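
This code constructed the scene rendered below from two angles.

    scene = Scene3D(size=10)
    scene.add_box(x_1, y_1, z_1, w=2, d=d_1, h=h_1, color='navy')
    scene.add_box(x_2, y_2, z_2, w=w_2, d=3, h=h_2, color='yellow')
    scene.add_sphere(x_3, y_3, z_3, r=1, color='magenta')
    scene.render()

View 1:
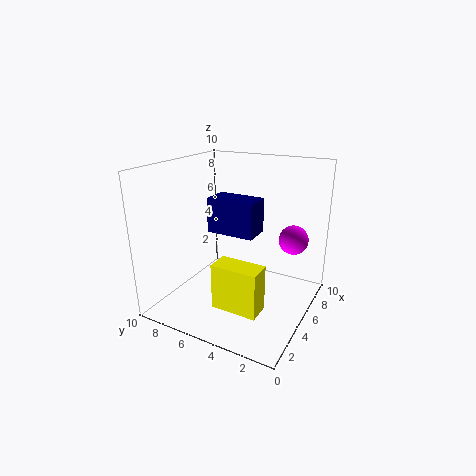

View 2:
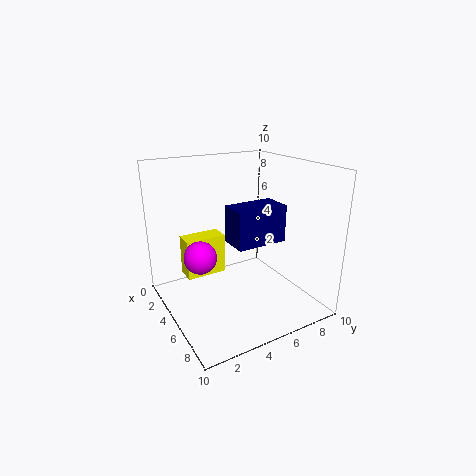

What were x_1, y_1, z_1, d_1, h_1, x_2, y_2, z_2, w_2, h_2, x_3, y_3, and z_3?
x_1 = 5, y_1 = 4, z_1 = 5, d_1 = 3.5, h_1 = 2.5, x_2 = 1.5, y_2 = 2, z_2 = 1.5, w_2 = 1.5, h_2 = 3, x_3 = 6.5, y_3 = 1.5, z_3 = 5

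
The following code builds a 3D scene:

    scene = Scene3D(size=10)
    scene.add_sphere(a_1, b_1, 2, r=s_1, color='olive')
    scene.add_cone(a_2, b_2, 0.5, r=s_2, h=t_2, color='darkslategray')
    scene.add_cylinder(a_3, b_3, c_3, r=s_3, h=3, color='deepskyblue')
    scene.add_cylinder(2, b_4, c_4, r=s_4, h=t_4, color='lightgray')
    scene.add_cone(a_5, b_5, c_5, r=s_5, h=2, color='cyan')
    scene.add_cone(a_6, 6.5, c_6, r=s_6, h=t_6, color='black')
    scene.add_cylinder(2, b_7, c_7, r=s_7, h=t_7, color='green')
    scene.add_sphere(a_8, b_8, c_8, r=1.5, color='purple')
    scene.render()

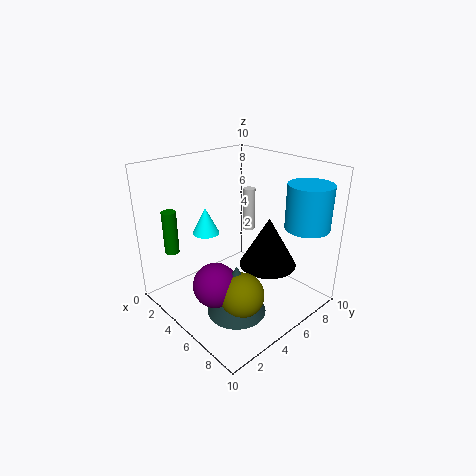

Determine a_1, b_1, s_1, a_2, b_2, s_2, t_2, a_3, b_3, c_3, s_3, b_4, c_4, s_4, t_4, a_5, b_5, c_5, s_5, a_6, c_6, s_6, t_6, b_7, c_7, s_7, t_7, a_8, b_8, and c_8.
a_1 = 7
b_1 = 3.5
s_1 = 1.5
a_2 = 6.5
b_2 = 3.5
s_2 = 2
t_2 = 3.5
a_3 = 8.5
b_3 = 8
c_3 = 6
s_3 = 1.5
b_4 = 9
c_4 = 3.5
s_4 = 0.5
t_4 = 3.5
a_5 = 2
b_5 = 4.5
c_5 = 4.5
s_5 = 1
a_6 = 6.5
c_6 = 3
s_6 = 2
t_6 = 3.5
b_7 = 1.5
c_7 = 4
s_7 = 0.5
t_7 = 3
a_8 = 5.5
b_8 = 2.5
c_8 = 2.5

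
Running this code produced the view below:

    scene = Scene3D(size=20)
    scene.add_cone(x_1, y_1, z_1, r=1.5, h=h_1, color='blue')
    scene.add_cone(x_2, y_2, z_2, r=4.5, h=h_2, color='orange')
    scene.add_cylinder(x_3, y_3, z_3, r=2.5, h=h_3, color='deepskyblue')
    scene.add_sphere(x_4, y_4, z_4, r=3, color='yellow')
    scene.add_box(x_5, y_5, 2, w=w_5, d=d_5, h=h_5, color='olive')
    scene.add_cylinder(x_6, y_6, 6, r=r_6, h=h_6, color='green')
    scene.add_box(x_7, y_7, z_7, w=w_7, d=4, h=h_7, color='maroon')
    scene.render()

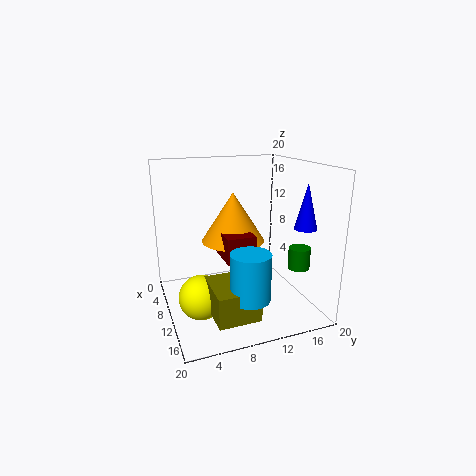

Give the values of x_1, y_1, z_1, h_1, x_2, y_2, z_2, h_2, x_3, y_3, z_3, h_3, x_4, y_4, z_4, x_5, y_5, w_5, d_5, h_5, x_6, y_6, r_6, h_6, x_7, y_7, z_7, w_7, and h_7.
x_1 = 15
y_1 = 17.5
z_1 = 12
h_1 = 6
x_2 = 8
y_2 = 10
z_2 = 9
h_2 = 7
x_3 = 17
y_3 = 9
z_3 = 4.5
h_3 = 6
x_4 = 12
y_4 = 4
z_4 = 3
x_5 = 12
y_5 = 4.5
w_5 = 6.5
d_5 = 5.5
h_5 = 4
x_6 = 14
y_6 = 17.5
r_6 = 1.5
h_6 = 3
x_7 = 6
y_7 = 7.5
z_7 = 7.5
w_7 = 7
h_7 = 3.5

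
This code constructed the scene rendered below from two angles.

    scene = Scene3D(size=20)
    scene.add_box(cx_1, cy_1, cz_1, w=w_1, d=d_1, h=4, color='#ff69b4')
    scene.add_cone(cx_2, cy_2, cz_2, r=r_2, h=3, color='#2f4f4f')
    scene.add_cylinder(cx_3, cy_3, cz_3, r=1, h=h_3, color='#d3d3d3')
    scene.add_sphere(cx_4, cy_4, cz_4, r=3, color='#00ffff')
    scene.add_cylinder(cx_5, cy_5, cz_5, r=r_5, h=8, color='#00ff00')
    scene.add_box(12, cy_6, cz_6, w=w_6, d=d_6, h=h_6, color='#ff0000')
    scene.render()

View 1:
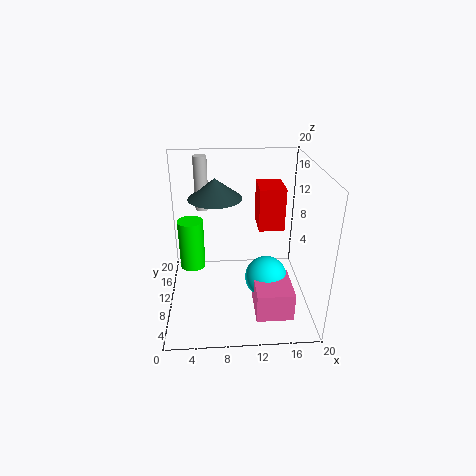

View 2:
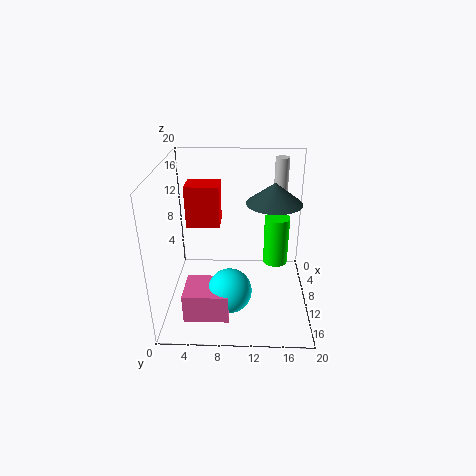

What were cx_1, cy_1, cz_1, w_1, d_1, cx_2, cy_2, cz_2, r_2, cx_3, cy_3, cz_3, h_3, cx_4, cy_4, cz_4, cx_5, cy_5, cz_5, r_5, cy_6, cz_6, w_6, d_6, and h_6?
cx_1 = 12, cy_1 = 3, cz_1 = 1, w_1 = 5, d_1 = 6, cx_2 = 7, cy_2 = 15, cz_2 = 14, r_2 = 4, cx_3 = 5, cy_3 = 16, cz_3 = 12, h_3 = 8, cx_4 = 14, cy_4 = 9, cz_4 = 4, cx_5 = 3, cy_5 = 16, cz_5 = 2, r_5 = 2, cy_6 = 4, cz_6 = 14, w_6 = 3, d_6 = 4, h_6 = 5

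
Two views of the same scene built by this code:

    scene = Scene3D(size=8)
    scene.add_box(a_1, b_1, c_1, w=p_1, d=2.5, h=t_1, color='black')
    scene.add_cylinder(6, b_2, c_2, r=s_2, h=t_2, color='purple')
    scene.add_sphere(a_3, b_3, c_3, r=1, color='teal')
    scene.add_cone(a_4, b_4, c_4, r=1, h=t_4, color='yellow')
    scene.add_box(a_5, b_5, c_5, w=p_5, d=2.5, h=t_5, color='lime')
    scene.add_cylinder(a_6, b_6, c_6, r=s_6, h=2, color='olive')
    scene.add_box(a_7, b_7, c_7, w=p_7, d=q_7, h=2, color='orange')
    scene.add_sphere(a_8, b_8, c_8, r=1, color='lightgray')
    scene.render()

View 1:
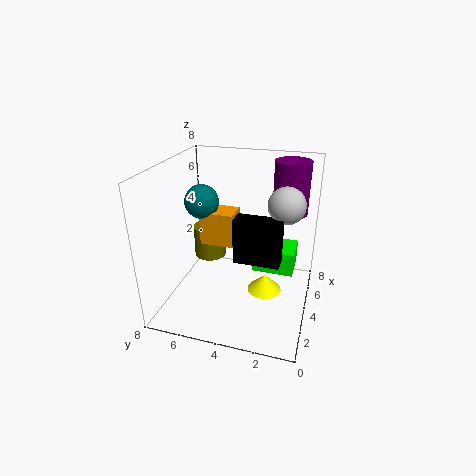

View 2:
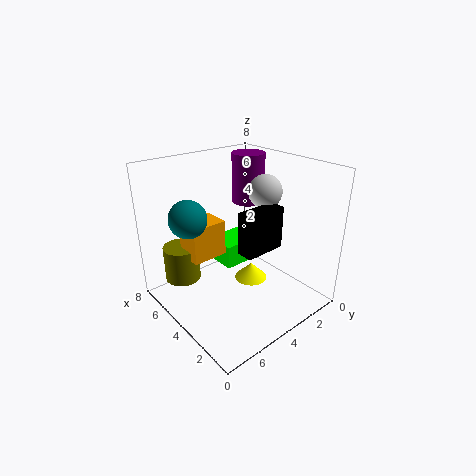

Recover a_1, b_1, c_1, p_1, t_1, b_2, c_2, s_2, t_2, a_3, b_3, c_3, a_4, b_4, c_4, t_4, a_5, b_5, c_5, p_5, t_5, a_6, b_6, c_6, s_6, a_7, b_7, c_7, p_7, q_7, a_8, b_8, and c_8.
a_1 = 3, b_1 = 1.5, c_1 = 3, p_1 = 1, t_1 = 2.5, b_2 = 1.5, c_2 = 5, s_2 = 1, t_2 = 3, a_3 = 5, b_3 = 6.5, c_3 = 5.5, a_4 = 4.5, b_4 = 2.5, c_4 = 0.5, t_4 = 1, a_5 = 5.5, b_5 = 1, c_5 = 1, p_5 = 2, t_5 = 1.5, a_6 = 6, b_6 = 6.5, c_6 = 1.5, s_6 = 1, a_7 = 4.5, b_7 = 4.5, c_7 = 3, p_7 = 1.5, q_7 = 2, a_8 = 4.5, b_8 = 1.5, c_8 = 6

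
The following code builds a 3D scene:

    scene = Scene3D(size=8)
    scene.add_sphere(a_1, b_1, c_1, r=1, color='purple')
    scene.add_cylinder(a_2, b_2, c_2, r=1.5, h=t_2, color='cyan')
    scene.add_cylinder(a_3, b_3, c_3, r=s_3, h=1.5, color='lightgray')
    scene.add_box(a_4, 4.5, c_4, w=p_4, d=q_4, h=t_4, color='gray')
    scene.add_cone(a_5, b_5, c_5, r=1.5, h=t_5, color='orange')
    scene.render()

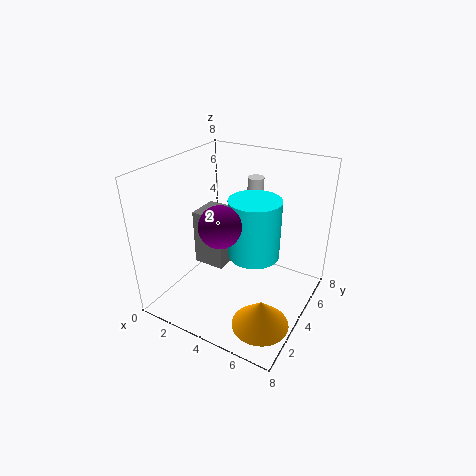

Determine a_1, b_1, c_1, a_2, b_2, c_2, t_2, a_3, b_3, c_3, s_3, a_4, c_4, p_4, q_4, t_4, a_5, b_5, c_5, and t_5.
a_1 = 4.5, b_1 = 1.5, c_1 = 6, a_2 = 4.5, b_2 = 5, c_2 = 2.5, t_2 = 3.5, a_3 = 3.5, b_3 = 7, c_3 = 5, s_3 = 0.5, a_4 = 0.5, c_4 = 1, p_4 = 2, q_4 = 2, t_4 = 3.5, a_5 = 6.5, b_5 = 2, c_5 = 0.5, t_5 = 1.5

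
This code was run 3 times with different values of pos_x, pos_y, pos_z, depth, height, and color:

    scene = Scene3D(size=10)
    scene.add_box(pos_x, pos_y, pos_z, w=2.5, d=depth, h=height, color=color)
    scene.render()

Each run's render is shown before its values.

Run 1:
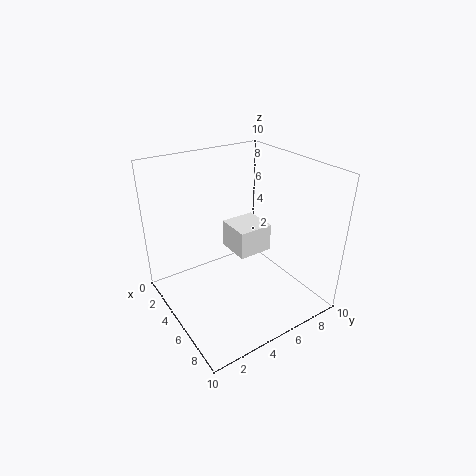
pos_x = 3, pos_y = 5, pos_z = 3.5, depth = 2.5, height = 2, color = 'white'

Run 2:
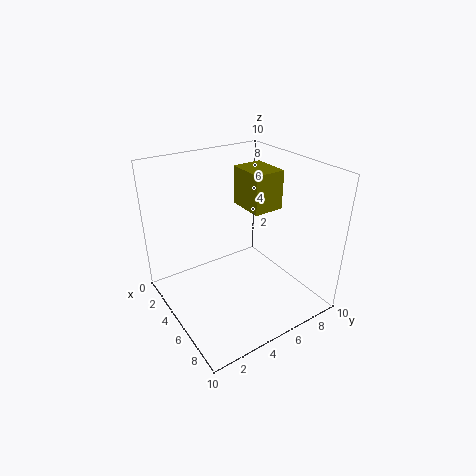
pos_x = 4.5, pos_y = 5, pos_z = 7.5, depth = 2, height = 2.5, color = 'olive'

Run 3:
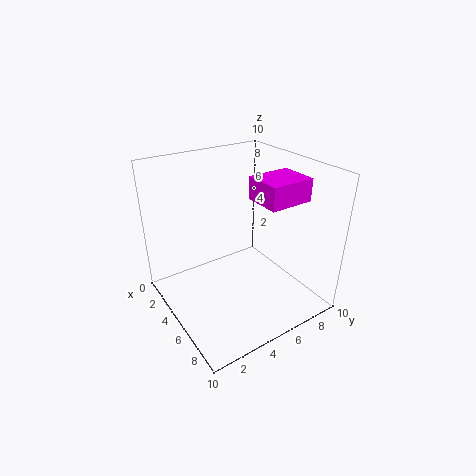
pos_x = 5.5, pos_y = 5.5, pos_z = 8, depth = 3, height = 1.5, color = 'magenta'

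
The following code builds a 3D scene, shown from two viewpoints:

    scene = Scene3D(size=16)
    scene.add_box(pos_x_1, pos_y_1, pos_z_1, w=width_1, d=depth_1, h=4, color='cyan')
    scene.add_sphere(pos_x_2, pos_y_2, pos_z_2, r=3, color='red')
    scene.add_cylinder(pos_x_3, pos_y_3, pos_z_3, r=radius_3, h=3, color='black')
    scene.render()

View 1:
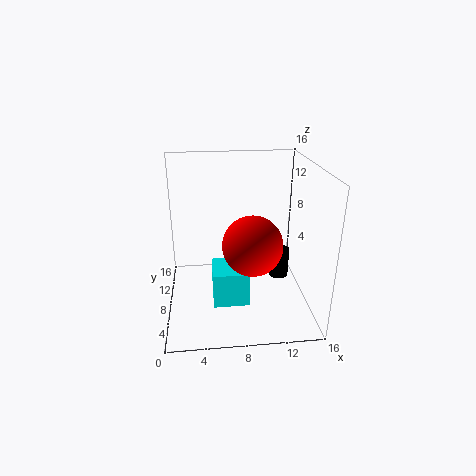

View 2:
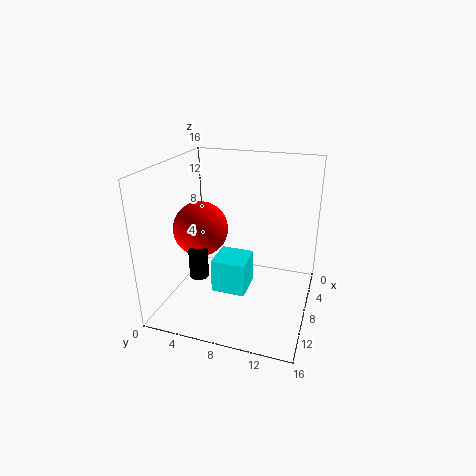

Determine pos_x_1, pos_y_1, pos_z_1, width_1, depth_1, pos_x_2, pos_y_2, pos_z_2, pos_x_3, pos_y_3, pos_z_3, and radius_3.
pos_x_1 = 5, pos_y_1 = 5, pos_z_1 = 1, width_1 = 4, depth_1 = 4, pos_x_2 = 9, pos_y_2 = 4, pos_z_2 = 9, pos_x_3 = 12, pos_y_3 = 5, pos_z_3 = 5, radius_3 = 1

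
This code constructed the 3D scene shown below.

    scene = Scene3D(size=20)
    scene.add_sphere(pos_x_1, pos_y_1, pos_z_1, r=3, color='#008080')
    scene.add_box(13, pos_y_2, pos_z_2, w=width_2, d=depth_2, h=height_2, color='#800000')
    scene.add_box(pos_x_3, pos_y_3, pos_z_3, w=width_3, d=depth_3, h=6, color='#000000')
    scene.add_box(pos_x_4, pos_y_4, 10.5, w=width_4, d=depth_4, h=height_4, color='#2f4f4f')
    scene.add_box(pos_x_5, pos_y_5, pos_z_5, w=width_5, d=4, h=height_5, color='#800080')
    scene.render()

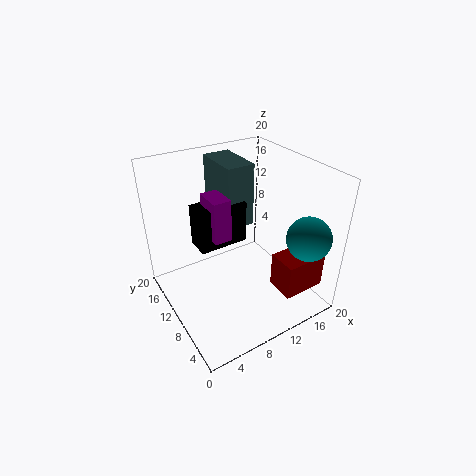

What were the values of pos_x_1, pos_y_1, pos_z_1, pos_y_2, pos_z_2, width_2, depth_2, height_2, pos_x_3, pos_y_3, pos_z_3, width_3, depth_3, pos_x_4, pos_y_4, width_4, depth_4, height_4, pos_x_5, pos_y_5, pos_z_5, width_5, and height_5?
pos_x_1 = 17, pos_y_1 = 3.5, pos_z_1 = 11, pos_y_2 = 2, pos_z_2 = 3.5, width_2 = 6, depth_2 = 4, height_2 = 5, pos_x_3 = 5, pos_y_3 = 11, pos_z_3 = 8.5, width_3 = 7, depth_3 = 3.5, pos_x_4 = 9.5, pos_y_4 = 11.5, width_4 = 4, depth_4 = 7, height_4 = 9, pos_x_5 = 6.5, pos_y_5 = 10, pos_z_5 = 10, width_5 = 2.5, height_5 = 6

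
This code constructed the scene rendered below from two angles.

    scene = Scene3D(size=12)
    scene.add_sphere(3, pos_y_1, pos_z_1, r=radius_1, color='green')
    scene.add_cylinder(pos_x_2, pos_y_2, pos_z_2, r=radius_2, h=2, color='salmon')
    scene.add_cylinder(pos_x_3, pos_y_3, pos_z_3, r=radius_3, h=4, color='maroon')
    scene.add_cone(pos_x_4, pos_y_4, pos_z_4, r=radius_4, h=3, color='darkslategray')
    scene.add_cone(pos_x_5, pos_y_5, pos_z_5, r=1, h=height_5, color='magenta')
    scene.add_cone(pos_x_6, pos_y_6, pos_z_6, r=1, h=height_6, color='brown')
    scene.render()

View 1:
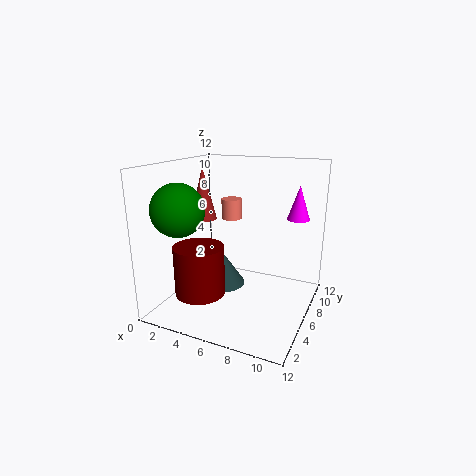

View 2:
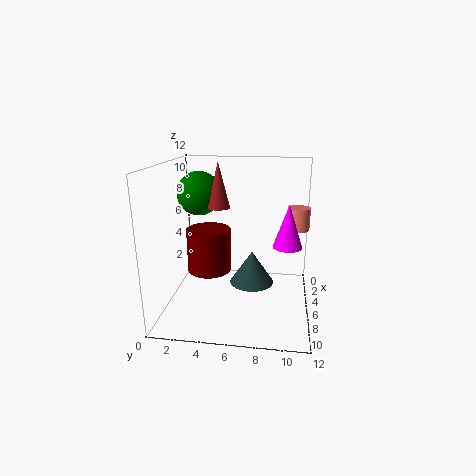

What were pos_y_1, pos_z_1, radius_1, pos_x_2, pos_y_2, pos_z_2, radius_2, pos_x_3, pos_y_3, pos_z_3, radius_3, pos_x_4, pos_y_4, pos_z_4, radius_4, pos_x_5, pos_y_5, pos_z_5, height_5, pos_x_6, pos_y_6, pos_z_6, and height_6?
pos_y_1 = 2
pos_z_1 = 9
radius_1 = 2
pos_x_2 = 3
pos_y_2 = 11
pos_z_2 = 6
radius_2 = 1
pos_x_3 = 4
pos_y_3 = 3
pos_z_3 = 2
radius_3 = 2
pos_x_4 = 4
pos_y_4 = 7
pos_z_4 = 1
radius_4 = 2
pos_x_5 = 10
pos_y_5 = 10
pos_z_5 = 7
height_5 = 3
pos_x_6 = 4
pos_y_6 = 4
pos_z_6 = 8
height_6 = 4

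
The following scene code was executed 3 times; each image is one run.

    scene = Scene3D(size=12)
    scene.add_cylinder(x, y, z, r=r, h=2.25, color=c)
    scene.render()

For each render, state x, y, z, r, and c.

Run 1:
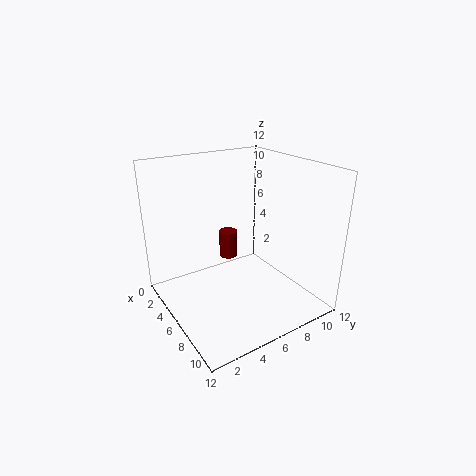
x = 5.25
y = 5.5
z = 4.25
r = 0.75
c = 'maroon'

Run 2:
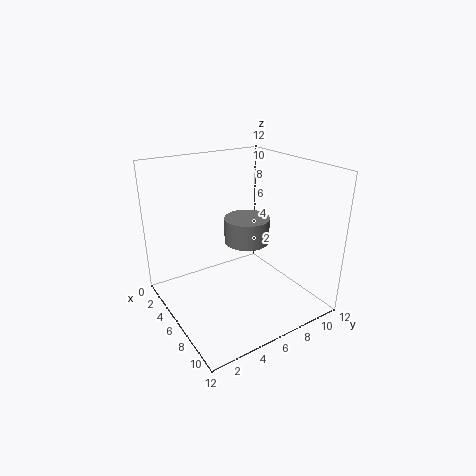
x = 4.75
y = 7.75
z = 4.75
r = 2
c = 'gray'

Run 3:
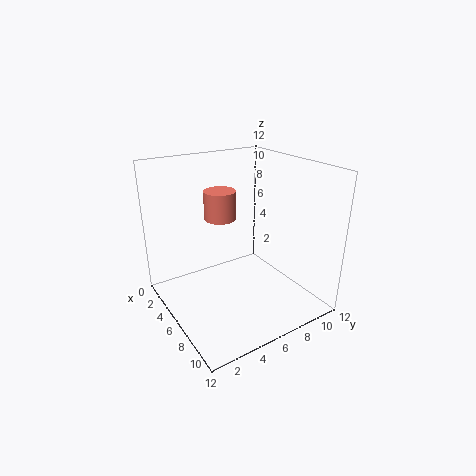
x = 5.75
y = 4.5
z = 8
r = 1.25
c = 'salmon'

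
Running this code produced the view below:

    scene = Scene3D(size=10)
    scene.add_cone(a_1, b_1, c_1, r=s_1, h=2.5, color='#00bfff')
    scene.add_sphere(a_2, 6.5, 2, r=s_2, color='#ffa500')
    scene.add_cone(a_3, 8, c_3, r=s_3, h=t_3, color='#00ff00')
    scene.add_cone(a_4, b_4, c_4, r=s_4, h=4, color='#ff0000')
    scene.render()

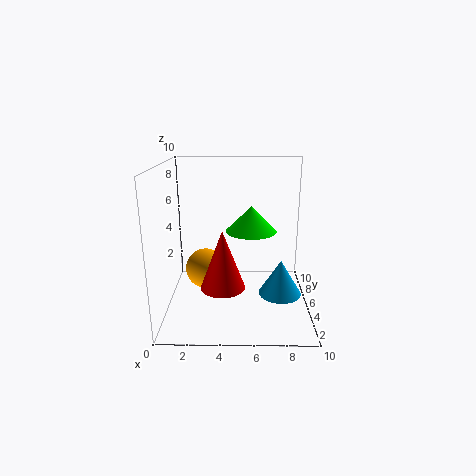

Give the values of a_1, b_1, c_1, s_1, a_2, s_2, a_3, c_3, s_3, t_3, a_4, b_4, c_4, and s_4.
a_1 = 8
b_1 = 4.5
c_1 = 1
s_1 = 1.5
a_2 = 2.5
s_2 = 1.5
a_3 = 6
c_3 = 4.5
s_3 = 2
t_3 = 2
a_4 = 4
b_4 = 3.5
c_4 = 2
s_4 = 1.5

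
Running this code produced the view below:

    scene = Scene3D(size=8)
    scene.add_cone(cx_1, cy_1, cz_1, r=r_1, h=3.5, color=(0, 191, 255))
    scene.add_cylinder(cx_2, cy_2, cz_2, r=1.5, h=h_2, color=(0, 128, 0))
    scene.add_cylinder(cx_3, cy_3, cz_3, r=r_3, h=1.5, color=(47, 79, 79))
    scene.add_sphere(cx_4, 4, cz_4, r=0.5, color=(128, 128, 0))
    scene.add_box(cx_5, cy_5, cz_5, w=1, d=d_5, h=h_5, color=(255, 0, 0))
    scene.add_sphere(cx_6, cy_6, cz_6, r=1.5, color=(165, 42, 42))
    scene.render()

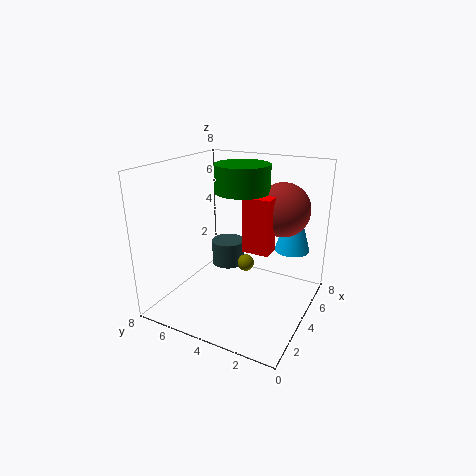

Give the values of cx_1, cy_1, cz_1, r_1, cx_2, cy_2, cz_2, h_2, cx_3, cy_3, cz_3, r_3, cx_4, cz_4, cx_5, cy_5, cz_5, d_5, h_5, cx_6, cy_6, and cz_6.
cx_1 = 6, cy_1 = 1.5, cz_1 = 3, r_1 = 1, cx_2 = 4.5, cy_2 = 4, cz_2 = 6.5, h_2 = 1.5, cx_3 = 5.5, cy_3 = 5.5, cz_3 = 1.5, r_3 = 1, cx_4 = 5, cz_4 = 2, cx_5 = 3.5, cy_5 = 2, cz_5 = 3.5, d_5 = 1.5, h_5 = 3, cx_6 = 5.5, cy_6 = 2, cz_6 = 5.5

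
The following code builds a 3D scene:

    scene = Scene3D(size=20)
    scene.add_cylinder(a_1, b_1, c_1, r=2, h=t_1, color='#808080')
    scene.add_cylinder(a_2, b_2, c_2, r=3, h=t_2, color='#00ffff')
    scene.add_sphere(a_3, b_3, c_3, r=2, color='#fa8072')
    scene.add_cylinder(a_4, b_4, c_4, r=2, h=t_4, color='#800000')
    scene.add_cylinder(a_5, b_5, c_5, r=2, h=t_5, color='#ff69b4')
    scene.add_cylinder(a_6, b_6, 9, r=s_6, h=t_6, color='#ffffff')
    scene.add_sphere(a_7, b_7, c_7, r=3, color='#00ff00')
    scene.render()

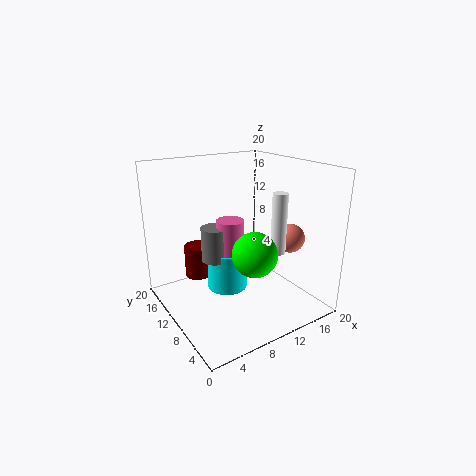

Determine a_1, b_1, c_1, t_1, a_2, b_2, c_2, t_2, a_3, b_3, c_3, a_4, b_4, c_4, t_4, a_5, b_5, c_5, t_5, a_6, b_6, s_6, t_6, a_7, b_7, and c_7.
a_1 = 8
b_1 = 13
c_1 = 6
t_1 = 5
a_2 = 10
b_2 = 13
c_2 = 1
t_2 = 6
a_3 = 16
b_3 = 6
c_3 = 10
a_4 = 7
b_4 = 17
c_4 = 2
t_4 = 5
a_5 = 10
b_5 = 12
c_5 = 3
t_5 = 9
a_6 = 13
b_6 = 5
s_6 = 1
t_6 = 8
a_7 = 10
b_7 = 6
c_7 = 9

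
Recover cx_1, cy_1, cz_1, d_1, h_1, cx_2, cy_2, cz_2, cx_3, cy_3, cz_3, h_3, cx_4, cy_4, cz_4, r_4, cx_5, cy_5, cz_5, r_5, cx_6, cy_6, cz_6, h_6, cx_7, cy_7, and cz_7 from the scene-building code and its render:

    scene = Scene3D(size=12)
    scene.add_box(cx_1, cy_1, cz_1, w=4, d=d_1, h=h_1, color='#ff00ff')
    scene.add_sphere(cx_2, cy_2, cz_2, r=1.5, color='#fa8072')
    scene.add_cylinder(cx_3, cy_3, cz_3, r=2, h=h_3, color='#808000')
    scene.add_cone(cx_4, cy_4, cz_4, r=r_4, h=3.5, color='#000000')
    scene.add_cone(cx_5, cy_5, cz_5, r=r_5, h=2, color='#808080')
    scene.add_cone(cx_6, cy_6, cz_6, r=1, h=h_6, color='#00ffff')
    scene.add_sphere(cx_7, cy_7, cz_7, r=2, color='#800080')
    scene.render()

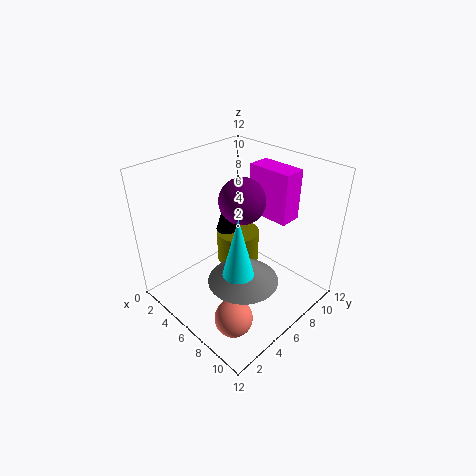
cx_1 = 4, cy_1 = 9.5, cz_1 = 6.5, d_1 = 2, h_1 = 4.5, cx_2 = 9, cy_2 = 2.5, cz_2 = 1.5, cx_3 = 3.5, cy_3 = 8.5, cz_3 = 1.5, h_3 = 3, cx_4 = 2.5, cy_4 = 8, cz_4 = 4.5, r_4 = 1, cx_5 = 9.5, cy_5 = 3, cz_5 = 5.5, r_5 = 2.5, cx_6 = 10.5, cy_6 = 1.5, cz_6 = 7.5, h_6 = 4, cx_7 = 5, cy_7 = 7.5, cz_7 = 8.5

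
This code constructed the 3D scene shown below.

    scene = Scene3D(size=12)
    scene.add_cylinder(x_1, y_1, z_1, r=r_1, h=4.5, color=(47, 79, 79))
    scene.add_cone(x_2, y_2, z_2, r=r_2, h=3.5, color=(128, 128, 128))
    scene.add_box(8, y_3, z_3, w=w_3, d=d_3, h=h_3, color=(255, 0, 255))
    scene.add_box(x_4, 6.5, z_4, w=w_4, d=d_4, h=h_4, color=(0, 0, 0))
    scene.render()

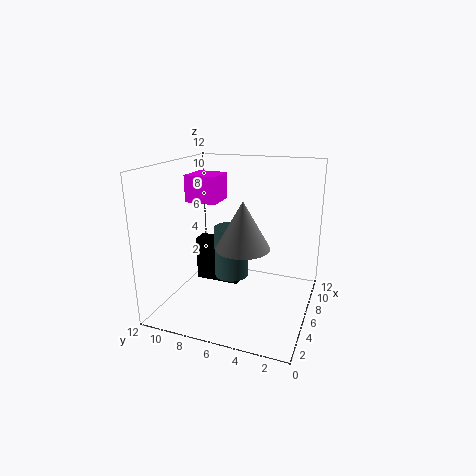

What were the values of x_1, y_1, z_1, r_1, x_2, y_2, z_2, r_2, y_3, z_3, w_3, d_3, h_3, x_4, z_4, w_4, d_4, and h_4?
x_1 = 7, y_1 = 7, z_1 = 2, r_1 = 1.5, x_2 = 3, y_2 = 4.5, z_2 = 6.5, r_2 = 2, y_3 = 9, z_3 = 8, w_3 = 3, d_3 = 3, h_3 = 2.5, x_4 = 7, z_4 = 1, w_4 = 1.5, d_4 = 4, h_4 = 4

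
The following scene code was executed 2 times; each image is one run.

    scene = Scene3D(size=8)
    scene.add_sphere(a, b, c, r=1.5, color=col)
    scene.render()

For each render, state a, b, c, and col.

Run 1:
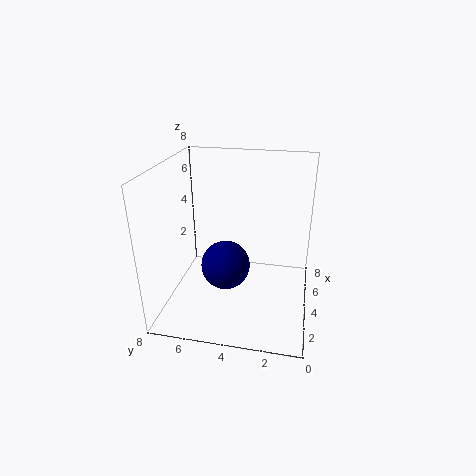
a = 5, b = 5, c = 1.5, col = 'navy'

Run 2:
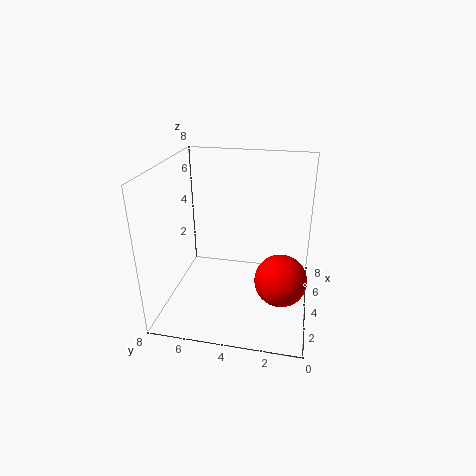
a = 4, b = 1.5, c = 1.5, col = 'red'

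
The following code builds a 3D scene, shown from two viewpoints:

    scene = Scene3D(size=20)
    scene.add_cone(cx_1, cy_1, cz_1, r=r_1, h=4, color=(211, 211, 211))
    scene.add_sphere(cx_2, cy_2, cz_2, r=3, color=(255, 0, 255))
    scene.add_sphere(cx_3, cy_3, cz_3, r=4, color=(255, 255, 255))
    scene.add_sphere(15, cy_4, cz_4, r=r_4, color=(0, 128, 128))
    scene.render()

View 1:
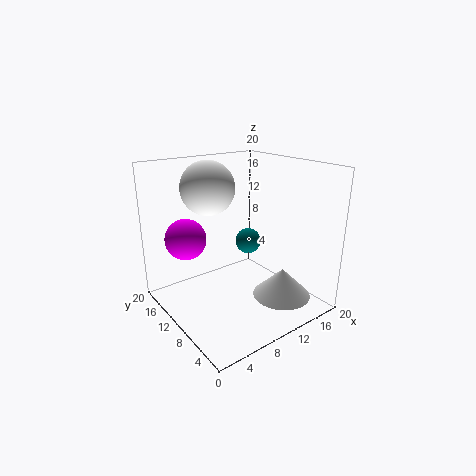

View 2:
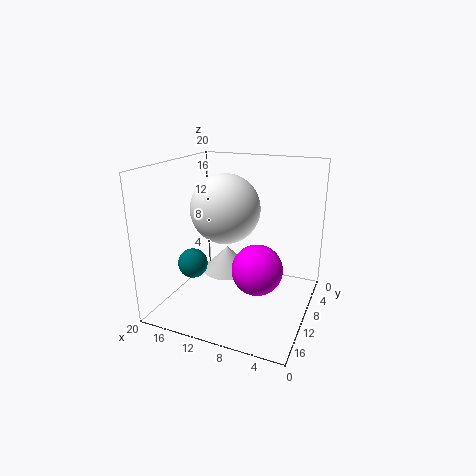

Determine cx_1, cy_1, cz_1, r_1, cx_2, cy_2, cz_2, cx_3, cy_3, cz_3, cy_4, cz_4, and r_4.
cx_1 = 14
cy_1 = 5
cz_1 = 2
r_1 = 4
cx_2 = 5
cy_2 = 16
cz_2 = 9
cx_3 = 9
cy_3 = 16
cz_3 = 16
cy_4 = 14
cz_4 = 7
r_4 = 2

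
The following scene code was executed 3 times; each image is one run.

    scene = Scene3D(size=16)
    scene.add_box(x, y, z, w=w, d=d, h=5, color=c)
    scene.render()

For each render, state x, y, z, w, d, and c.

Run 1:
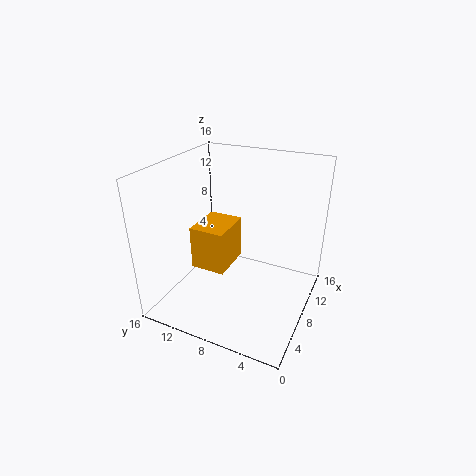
x = 6
y = 9
z = 4
w = 5
d = 4
c = 'orange'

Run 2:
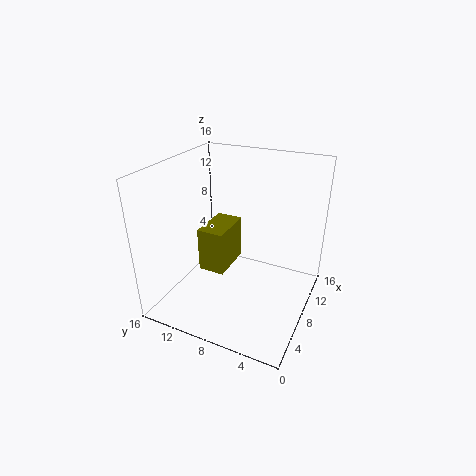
x = 6
y = 9
z = 4
w = 5
d = 3
c = 'olive'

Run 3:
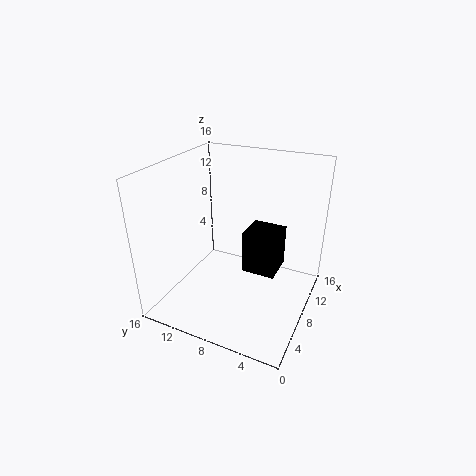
x = 9
y = 4
z = 3
w = 4
d = 4
c = 'black'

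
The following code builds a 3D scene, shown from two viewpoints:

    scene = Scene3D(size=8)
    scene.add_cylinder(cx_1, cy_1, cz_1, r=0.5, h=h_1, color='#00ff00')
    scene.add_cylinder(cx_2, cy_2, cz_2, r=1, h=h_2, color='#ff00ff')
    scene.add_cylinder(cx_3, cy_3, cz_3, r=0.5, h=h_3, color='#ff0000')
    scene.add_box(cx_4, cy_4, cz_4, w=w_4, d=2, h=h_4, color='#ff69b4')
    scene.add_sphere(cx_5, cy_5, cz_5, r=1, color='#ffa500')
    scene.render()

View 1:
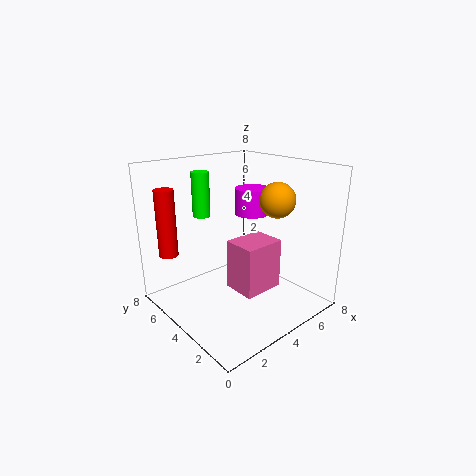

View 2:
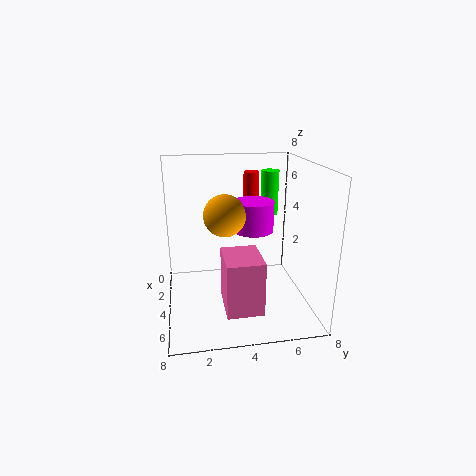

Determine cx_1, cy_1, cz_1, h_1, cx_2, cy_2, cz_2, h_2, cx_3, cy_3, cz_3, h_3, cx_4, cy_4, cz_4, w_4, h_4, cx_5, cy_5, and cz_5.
cx_1 = 3, cy_1 = 6, cz_1 = 5, h_1 = 2.5, cx_2 = 5.5, cy_2 = 4.5, cz_2 = 5, h_2 = 1.5, cx_3 = 0.5, cy_3 = 5.5, cz_3 = 3.5, h_3 = 3.5, cx_4 = 4, cy_4 = 3, cz_4 = 0.5, w_4 = 2.5, h_4 = 3, cx_5 = 6, cy_5 = 3, cz_5 = 6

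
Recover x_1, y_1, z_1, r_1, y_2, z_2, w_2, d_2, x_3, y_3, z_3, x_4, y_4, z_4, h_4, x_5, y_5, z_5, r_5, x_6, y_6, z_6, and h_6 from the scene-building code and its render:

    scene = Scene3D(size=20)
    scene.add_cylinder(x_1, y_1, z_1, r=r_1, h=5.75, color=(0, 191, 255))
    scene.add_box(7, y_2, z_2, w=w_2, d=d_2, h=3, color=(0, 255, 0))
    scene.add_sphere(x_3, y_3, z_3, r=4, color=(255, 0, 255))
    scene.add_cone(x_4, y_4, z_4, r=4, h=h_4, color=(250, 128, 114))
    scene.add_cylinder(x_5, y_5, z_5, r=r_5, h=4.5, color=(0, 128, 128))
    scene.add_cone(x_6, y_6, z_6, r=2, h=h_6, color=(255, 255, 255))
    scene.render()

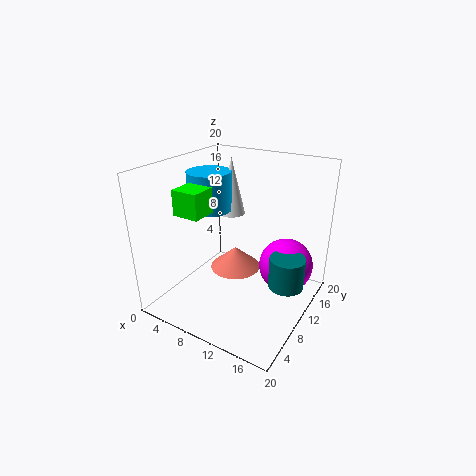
x_1 = 3.75, y_1 = 12.25, z_1 = 12.25, r_1 = 3.25, y_2 = 1, z_2 = 16, w_2 = 3.25, d_2 = 3, x_3 = 15.25, y_3 = 15.25, z_3 = 4.5, x_4 = 6.75, y_4 = 14.5, z_4 = 2, h_4 = 3.5, x_5 = 16.75, y_5 = 12, z_5 = 3.25, r_5 = 2.5, x_6 = 6, y_6 = 14.75, z_6 = 11.25, h_6 = 8.5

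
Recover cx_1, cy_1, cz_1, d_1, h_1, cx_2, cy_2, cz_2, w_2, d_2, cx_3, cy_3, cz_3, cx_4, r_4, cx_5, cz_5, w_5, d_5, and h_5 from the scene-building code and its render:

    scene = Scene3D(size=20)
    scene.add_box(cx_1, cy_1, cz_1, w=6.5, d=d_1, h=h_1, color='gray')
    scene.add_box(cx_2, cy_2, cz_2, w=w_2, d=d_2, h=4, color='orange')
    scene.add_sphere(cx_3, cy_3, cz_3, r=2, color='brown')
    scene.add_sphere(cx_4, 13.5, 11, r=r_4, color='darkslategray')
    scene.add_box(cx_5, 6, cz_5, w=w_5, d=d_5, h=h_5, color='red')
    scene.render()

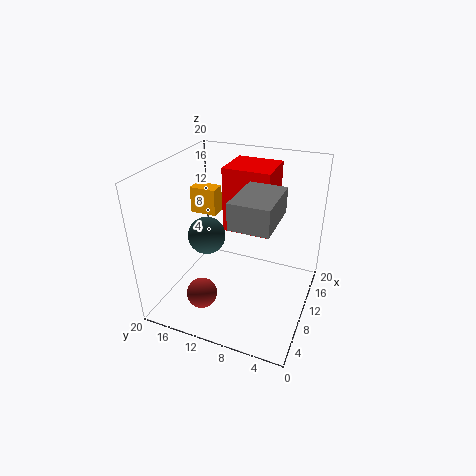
cx_1 = 1, cy_1 = 3, cz_1 = 16.5, d_1 = 4.5, h_1 = 3, cx_2 = 13, cy_2 = 15, cz_2 = 11, w_2 = 2.5, d_2 = 4, cx_3 = 3.5, cy_3 = 12.5, cz_3 = 4.5, cx_4 = 7.5, r_4 = 2.5, cx_5 = 10.5, cz_5 = 10.5, w_5 = 6, d_5 = 6.5, h_5 = 9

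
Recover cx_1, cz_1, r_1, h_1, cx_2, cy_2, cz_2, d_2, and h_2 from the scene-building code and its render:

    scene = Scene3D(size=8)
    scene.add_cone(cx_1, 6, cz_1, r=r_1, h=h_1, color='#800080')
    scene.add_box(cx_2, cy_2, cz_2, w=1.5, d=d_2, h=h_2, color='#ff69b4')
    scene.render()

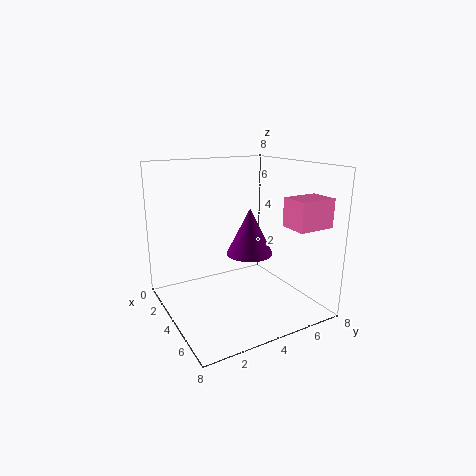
cx_1 = 2, cz_1 = 2, r_1 = 1.5, h_1 = 3, cx_2 = 6, cy_2 = 5.5, cz_2 = 5, d_2 = 2, h_2 = 1.5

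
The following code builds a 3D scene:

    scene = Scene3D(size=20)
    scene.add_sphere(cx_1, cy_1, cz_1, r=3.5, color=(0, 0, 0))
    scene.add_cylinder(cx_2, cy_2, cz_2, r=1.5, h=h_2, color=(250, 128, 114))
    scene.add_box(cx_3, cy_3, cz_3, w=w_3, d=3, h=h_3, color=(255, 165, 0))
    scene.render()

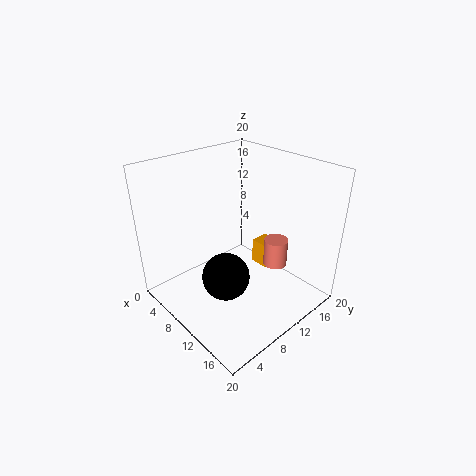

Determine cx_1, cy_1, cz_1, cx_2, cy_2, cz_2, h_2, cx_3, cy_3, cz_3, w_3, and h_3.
cx_1 = 9; cy_1 = 8.5; cz_1 = 3.5; cx_2 = 16; cy_2 = 11; cz_2 = 8.5; h_2 = 3.5; cx_3 = 6.5; cy_3 = 16.5; cz_3 = 1.5; w_3 = 3; h_3 = 4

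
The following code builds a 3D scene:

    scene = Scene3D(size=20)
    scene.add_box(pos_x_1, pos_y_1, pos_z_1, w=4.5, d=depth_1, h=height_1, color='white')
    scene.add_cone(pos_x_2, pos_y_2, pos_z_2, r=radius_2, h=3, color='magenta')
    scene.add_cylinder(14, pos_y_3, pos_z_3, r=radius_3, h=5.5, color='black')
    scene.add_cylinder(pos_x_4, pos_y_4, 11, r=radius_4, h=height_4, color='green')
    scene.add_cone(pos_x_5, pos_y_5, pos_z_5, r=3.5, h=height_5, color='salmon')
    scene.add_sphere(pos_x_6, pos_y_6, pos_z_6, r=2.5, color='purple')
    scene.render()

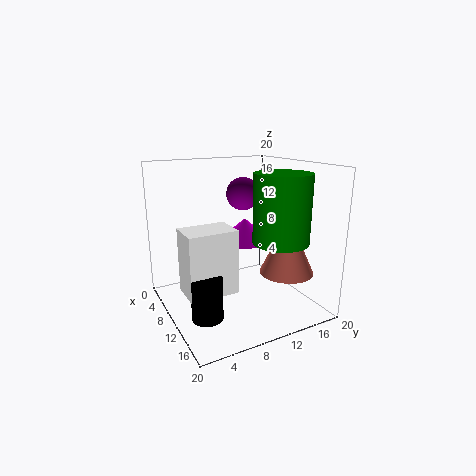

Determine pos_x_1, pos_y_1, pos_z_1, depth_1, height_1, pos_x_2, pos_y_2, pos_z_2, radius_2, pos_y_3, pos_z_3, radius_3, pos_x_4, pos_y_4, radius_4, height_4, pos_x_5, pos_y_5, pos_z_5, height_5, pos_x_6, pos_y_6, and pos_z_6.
pos_x_1 = 9.5, pos_y_1 = 1.5, pos_z_1 = 4, depth_1 = 6.5, height_1 = 8.5, pos_x_2 = 11, pos_y_2 = 10.5, pos_z_2 = 10, radius_2 = 3.5, pos_y_3 = 3.5, pos_z_3 = 1.5, radius_3 = 2, pos_x_4 = 16.5, pos_y_4 = 12.5, radius_4 = 3.5, height_4 = 8.5, pos_x_5 = 16, pos_y_5 = 14, pos_z_5 = 6.5, height_5 = 7.5, pos_x_6 = 5, pos_y_6 = 13.5, pos_z_6 = 15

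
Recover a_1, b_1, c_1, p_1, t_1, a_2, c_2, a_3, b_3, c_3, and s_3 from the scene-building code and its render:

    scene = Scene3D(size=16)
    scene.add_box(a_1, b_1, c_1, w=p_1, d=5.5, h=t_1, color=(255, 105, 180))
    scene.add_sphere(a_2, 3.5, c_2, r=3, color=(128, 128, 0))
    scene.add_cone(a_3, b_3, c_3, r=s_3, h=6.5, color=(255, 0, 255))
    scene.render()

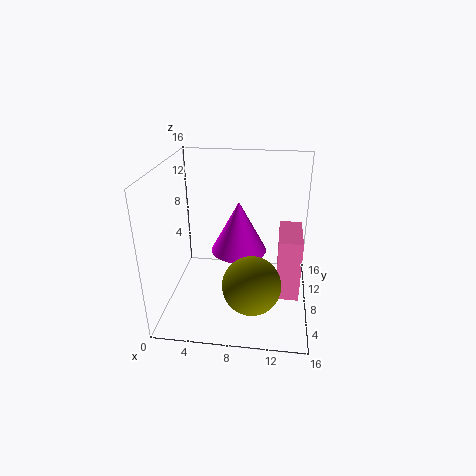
a_1 = 12.5
b_1 = 5.5
c_1 = 2
p_1 = 2.5
t_1 = 7
a_2 = 10
c_2 = 5
a_3 = 7.5
b_3 = 12.5
c_3 = 4
s_3 = 3.5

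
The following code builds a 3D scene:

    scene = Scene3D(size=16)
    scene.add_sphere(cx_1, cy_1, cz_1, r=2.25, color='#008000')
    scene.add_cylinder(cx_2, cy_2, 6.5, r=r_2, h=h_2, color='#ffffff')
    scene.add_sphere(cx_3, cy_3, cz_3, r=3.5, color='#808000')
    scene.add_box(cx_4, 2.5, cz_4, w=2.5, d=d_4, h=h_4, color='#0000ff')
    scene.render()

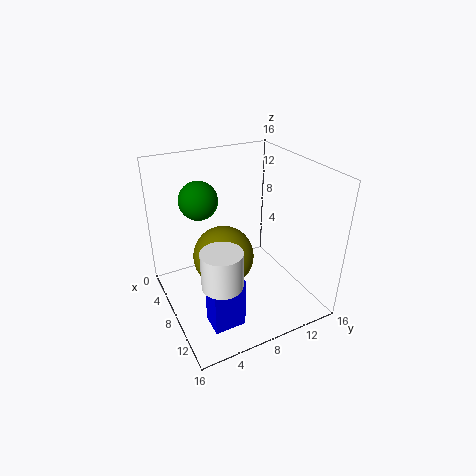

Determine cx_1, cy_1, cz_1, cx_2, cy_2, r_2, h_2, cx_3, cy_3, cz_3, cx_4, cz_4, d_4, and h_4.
cx_1 = 3.5, cy_1 = 5.25, cz_1 = 11.25, cx_2 = 13, cy_2 = 3.75, r_2 = 2, h_2 = 3.75, cx_3 = 6.75, cy_3 = 6.75, cz_3 = 5.25, cx_4 = 11.5, cz_4 = 1.5, d_4 = 3.25, h_4 = 5.5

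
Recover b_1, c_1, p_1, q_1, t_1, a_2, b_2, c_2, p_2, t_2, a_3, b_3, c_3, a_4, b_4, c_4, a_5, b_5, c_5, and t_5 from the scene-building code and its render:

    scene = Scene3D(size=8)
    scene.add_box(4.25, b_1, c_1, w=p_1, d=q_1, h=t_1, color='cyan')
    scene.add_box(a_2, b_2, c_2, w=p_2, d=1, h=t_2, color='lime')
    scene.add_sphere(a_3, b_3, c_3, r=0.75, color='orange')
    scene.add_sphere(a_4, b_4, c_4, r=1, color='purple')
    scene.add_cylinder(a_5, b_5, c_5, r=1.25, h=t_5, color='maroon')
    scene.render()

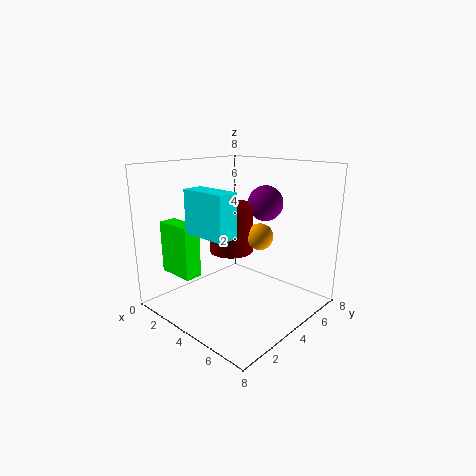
b_1 = 0.25
c_1 = 5.25
p_1 = 2.25
q_1 = 1
t_1 = 2
a_2 = 0.25
b_2 = 1.5
c_2 = 1.75
p_2 = 2.25
t_2 = 3
a_3 = 4.75
b_3 = 5
c_3 = 4
a_4 = 4.5
b_4 = 5.75
c_4 = 5.75
a_5 = 3.25
b_5 = 4.25
c_5 = 3
t_5 = 2.75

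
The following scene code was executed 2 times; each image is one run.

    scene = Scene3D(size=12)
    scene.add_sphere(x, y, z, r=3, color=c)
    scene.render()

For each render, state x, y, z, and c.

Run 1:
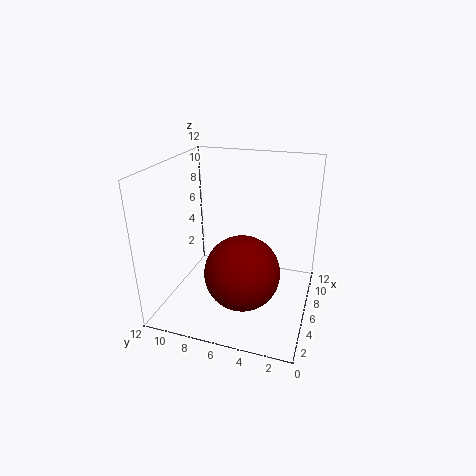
x = 4; y = 5; z = 4; c = 'maroon'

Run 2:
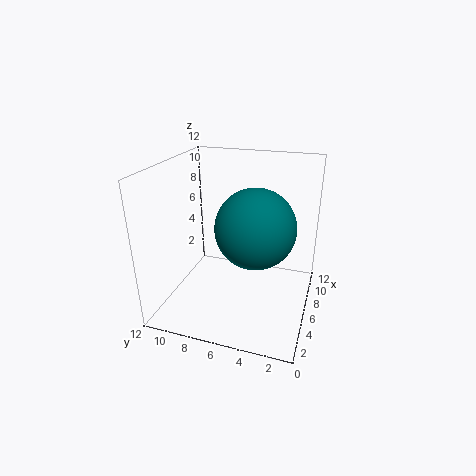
x = 4; y = 4; z = 8; c = 'teal'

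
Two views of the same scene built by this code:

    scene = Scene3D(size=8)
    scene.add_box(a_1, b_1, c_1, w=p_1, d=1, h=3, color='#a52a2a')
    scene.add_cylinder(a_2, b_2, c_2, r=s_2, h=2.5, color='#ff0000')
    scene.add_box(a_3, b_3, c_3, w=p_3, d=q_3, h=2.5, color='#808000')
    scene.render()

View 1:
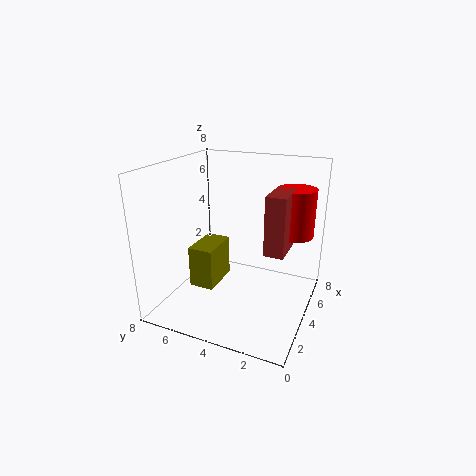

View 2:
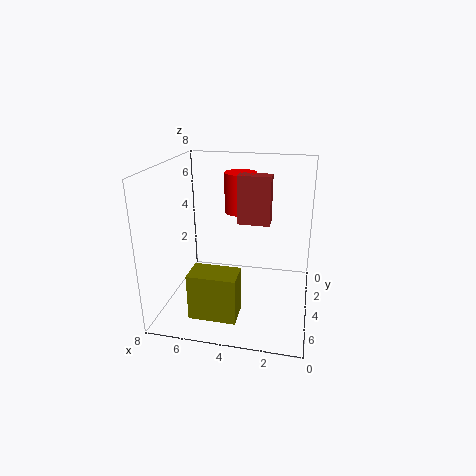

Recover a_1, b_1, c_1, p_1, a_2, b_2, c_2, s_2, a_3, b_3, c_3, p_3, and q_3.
a_1 = 2.5, b_1 = 1, c_1 = 4, p_1 = 2, a_2 = 4.5, b_2 = 1, c_2 = 4.5, s_2 = 1, a_3 = 3.5, b_3 = 5.5, c_3 = 0.5, p_3 = 2.5, q_3 = 1.5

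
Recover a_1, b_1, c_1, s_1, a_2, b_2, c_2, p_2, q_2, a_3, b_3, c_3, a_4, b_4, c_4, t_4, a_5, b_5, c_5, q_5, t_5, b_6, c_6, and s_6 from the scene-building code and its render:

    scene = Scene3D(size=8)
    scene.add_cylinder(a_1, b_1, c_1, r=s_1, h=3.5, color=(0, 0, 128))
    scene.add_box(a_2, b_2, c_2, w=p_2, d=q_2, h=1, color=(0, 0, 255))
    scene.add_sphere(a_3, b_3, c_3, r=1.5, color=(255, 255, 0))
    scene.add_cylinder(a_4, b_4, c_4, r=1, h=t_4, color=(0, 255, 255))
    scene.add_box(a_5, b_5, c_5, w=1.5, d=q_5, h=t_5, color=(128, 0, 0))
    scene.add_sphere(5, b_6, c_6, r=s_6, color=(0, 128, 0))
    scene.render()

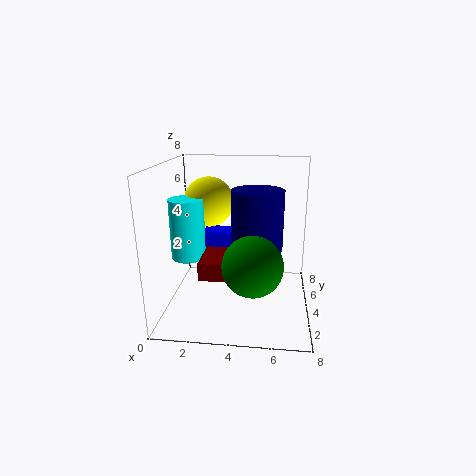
a_1 = 5, b_1 = 5, c_1 = 3, s_1 = 1.5, a_2 = 1.5, b_2 = 6, c_2 = 2.5, p_2 = 2.5, q_2 = 1.5, a_3 = 2, b_3 = 6, c_3 = 5.5, a_4 = 1, b_4 = 4.5, c_4 = 2.5, t_4 = 3.5, a_5 = 2, b_5 = 2.5, c_5 = 2, q_5 = 2.5, t_5 = 1, b_6 = 1.5, c_6 = 3.5, s_6 = 1.5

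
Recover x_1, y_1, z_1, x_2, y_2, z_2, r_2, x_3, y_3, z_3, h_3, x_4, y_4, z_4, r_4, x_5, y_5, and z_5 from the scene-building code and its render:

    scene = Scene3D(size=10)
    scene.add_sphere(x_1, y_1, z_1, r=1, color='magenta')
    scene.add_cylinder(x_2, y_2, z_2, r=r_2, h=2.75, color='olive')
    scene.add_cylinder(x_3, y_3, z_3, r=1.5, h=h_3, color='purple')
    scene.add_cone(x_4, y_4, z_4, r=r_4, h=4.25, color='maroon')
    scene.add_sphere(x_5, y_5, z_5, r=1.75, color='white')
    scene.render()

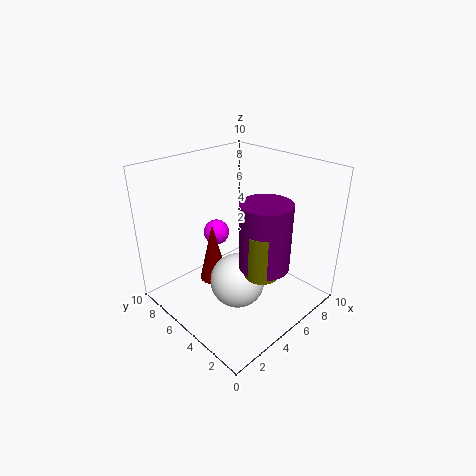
x_1 = 6
y_1 = 8.5
z_1 = 3.75
x_2 = 3.25
y_2 = 1.25
z_2 = 4.75
r_2 = 1
x_3 = 3.75
y_3 = 1.5
z_3 = 5
h_3 = 4
x_4 = 3.75
y_4 = 6.25
z_4 = 1.75
r_4 = 1
x_5 = 3.25
y_5 = 3.25
z_5 = 3.25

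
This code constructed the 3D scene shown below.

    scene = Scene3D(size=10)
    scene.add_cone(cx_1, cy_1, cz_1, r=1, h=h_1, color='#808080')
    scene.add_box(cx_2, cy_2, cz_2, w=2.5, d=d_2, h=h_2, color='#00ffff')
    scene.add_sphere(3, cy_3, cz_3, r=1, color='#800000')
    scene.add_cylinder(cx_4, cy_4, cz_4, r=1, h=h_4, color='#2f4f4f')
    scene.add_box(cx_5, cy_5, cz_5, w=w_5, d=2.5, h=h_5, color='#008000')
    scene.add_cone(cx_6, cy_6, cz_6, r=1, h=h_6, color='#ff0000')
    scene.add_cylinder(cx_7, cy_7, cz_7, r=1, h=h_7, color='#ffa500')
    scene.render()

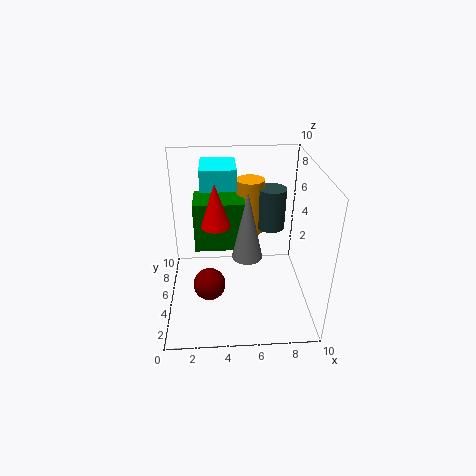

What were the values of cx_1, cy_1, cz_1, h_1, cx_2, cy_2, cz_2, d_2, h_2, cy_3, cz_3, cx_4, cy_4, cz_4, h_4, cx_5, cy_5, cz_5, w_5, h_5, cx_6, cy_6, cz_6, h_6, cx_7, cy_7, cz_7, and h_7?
cx_1 = 5.5
cy_1 = 3.5
cz_1 = 4.5
h_1 = 4.5
cx_2 = 2.5
cy_2 = 6
cz_2 = 8
d_2 = 3
h_2 = 1.5
cy_3 = 2
cz_3 = 3.5
cx_4 = 7.5
cy_4 = 6.5
cz_4 = 5
h_4 = 3
cx_5 = 2
cy_5 = 5
cz_5 = 4
w_5 = 3.5
h_5 = 3.5
cx_6 = 3.5
cy_6 = 5
cz_6 = 6
h_6 = 3
cx_7 = 6
cy_7 = 7
cz_7 = 4.5
h_7 = 4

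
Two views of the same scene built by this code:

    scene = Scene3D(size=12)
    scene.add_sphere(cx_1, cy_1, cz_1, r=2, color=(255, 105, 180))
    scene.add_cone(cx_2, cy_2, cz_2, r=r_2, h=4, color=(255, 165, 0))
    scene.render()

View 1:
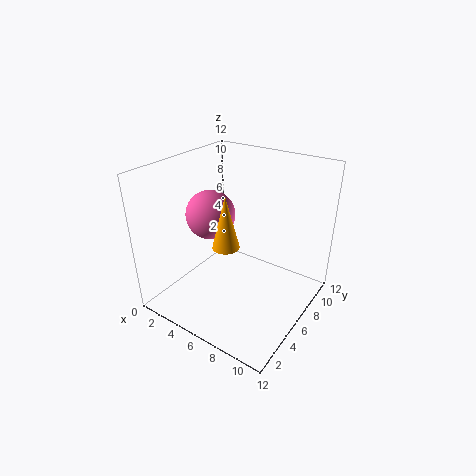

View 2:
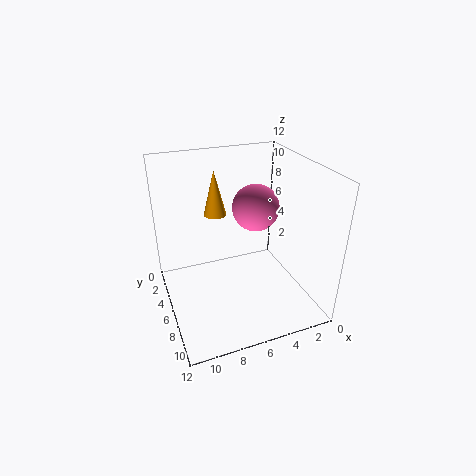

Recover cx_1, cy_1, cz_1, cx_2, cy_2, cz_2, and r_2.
cx_1 = 4, cy_1 = 5, cz_1 = 8, cx_2 = 7, cy_2 = 3, cz_2 = 7, r_2 = 1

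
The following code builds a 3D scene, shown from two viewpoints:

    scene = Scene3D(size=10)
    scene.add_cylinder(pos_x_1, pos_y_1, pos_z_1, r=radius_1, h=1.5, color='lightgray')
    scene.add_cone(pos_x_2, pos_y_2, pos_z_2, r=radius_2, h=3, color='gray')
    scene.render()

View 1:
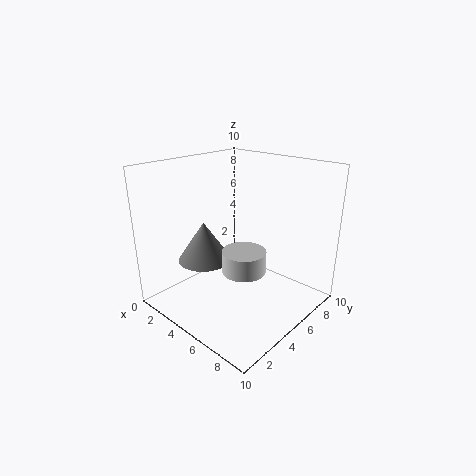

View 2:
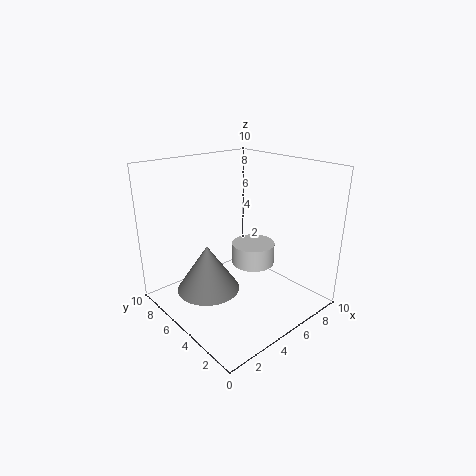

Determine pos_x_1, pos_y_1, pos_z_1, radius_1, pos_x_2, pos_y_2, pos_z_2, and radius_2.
pos_x_1 = 6, pos_y_1 = 4.5, pos_z_1 = 3, radius_1 = 1.5, pos_x_2 = 2, pos_y_2 = 4.5, pos_z_2 = 2.5, radius_2 = 2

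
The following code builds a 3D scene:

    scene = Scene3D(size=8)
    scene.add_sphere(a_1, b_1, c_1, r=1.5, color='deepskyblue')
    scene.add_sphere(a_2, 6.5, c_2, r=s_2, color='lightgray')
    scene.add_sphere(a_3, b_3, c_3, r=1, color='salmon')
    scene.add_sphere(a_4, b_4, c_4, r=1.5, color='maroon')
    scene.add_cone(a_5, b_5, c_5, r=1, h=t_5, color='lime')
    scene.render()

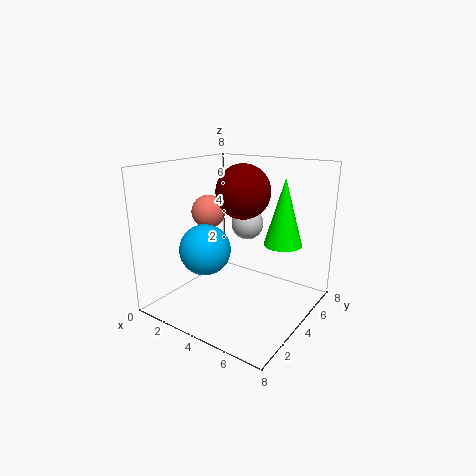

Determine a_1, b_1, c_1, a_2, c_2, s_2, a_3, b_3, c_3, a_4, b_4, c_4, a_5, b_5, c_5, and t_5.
a_1 = 2; b_1 = 3.5; c_1 = 3; a_2 = 3; c_2 = 4; s_2 = 1; a_3 = 1.5; b_3 = 4.5; c_3 = 5; a_4 = 4; b_4 = 4.5; c_4 = 6.5; a_5 = 6.5; b_5 = 4.5; c_5 = 4; t_5 = 3.5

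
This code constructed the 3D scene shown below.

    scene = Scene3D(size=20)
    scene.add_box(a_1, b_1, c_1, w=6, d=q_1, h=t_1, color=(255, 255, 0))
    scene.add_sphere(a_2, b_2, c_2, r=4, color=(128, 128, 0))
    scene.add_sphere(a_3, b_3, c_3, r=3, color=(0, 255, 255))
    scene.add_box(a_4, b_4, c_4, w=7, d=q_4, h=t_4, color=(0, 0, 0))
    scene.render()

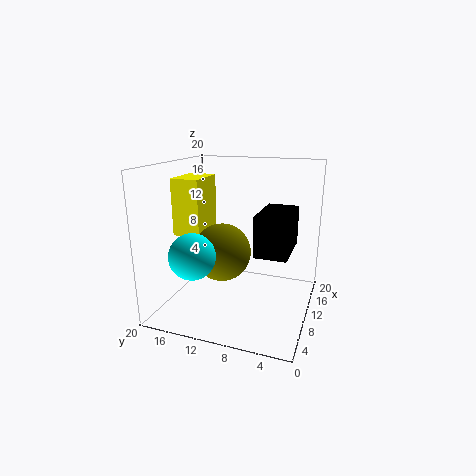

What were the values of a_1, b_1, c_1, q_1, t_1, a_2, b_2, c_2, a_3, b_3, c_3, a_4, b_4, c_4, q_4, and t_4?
a_1 = 8; b_1 = 15; c_1 = 10; q_1 = 4; t_1 = 8; a_2 = 9; b_2 = 12; c_2 = 8; a_3 = 4; b_3 = 14; c_3 = 9; a_4 = 4; b_4 = 2; c_4 = 10; q_4 = 4; t_4 = 5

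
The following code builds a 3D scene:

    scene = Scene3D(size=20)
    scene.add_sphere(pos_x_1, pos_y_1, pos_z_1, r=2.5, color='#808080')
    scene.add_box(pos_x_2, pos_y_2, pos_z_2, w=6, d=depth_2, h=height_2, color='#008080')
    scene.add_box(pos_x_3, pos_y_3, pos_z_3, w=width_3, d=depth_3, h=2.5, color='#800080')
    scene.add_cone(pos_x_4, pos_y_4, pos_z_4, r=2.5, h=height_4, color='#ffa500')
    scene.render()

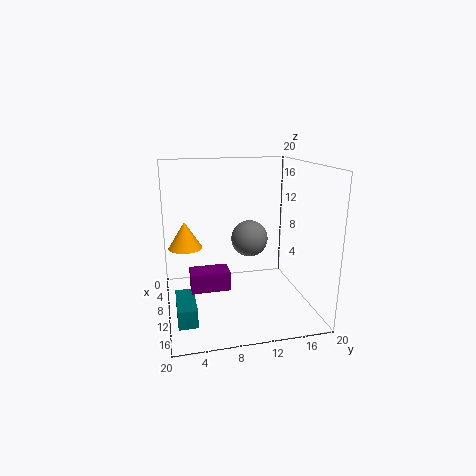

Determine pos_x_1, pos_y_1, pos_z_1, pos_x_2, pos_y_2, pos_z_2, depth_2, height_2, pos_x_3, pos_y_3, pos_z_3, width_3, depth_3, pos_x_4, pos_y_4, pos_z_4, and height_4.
pos_x_1 = 10.5, pos_y_1 = 11.5, pos_z_1 = 10, pos_x_2 = 10, pos_y_2 = 1, pos_z_2 = 0.5, depth_2 = 2.5, height_2 = 2.5, pos_x_3 = 11.5, pos_y_3 = 3, pos_z_3 = 4.5, width_3 = 3, depth_3 = 5, pos_x_4 = 5.5, pos_y_4 = 3, pos_z_4 = 7.5, height_4 = 4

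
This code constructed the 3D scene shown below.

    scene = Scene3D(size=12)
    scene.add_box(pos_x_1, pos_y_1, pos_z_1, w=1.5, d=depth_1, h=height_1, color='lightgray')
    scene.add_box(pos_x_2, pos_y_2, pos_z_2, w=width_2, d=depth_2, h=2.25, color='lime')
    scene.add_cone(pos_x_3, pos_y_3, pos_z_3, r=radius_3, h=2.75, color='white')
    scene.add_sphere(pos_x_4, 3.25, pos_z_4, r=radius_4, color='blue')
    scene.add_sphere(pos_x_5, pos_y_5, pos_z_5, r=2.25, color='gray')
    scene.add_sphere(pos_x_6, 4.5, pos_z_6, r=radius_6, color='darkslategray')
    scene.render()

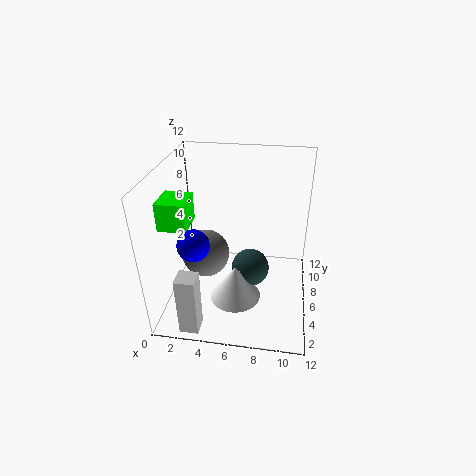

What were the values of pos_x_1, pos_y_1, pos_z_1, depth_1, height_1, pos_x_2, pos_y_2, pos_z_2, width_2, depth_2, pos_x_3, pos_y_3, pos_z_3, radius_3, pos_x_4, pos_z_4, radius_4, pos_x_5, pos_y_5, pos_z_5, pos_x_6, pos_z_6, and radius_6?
pos_x_1 = 2.25, pos_y_1 = 0.25, pos_z_1 = 0.5, depth_1 = 1.5, height_1 = 5, pos_x_2 = 0.25, pos_y_2 = 3.25, pos_z_2 = 7.75, width_2 = 2.25, depth_2 = 2.5, pos_x_3 = 6.25, pos_y_3 = 3, pos_z_3 = 2.5, radius_3 = 2, pos_x_4 = 3, pos_z_4 = 6.75, radius_4 = 1.25, pos_x_5 = 2.5, pos_y_5 = 8.25, pos_z_5 = 2.5, pos_x_6 = 7.25, pos_z_6 = 4.25, radius_6 = 1.5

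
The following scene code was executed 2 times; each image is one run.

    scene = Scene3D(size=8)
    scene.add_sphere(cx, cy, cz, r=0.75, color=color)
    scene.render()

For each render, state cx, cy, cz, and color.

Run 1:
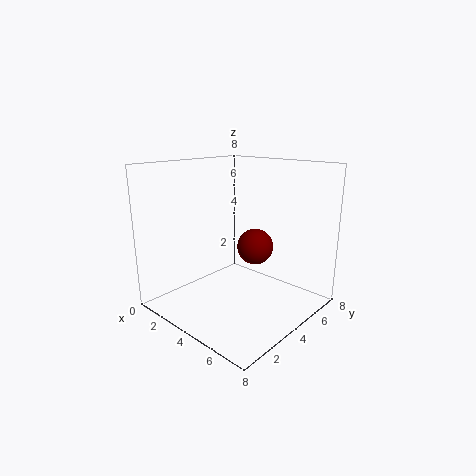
cx = 7.25
cy = 1.5
cz = 5
color = 'maroon'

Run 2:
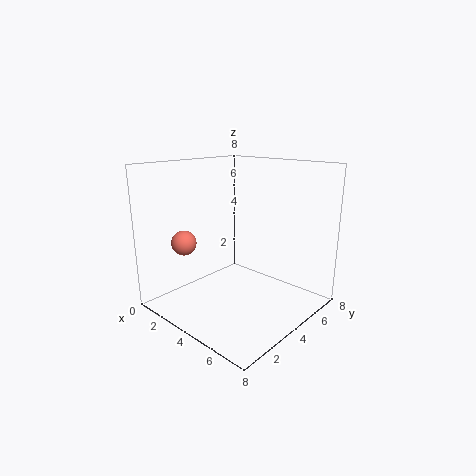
cx = 0.75
cy = 2.75
cz = 3.25
color = 'salmon'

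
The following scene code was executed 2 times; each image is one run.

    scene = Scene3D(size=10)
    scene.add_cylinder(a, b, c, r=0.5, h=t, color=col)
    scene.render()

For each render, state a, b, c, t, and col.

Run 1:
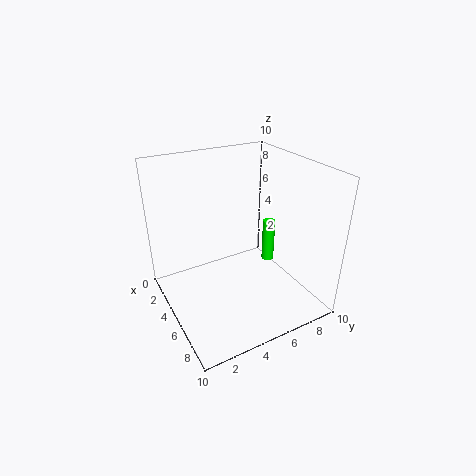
a = 3; b = 9; c = 1; t = 3.5; col = 'lime'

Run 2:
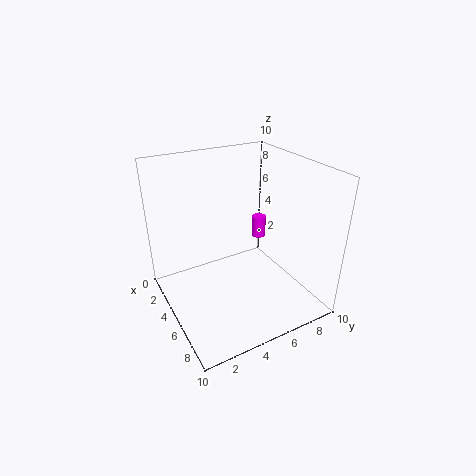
a = 4.5; b = 7; c = 4.5; t = 1.5; col = 'magenta'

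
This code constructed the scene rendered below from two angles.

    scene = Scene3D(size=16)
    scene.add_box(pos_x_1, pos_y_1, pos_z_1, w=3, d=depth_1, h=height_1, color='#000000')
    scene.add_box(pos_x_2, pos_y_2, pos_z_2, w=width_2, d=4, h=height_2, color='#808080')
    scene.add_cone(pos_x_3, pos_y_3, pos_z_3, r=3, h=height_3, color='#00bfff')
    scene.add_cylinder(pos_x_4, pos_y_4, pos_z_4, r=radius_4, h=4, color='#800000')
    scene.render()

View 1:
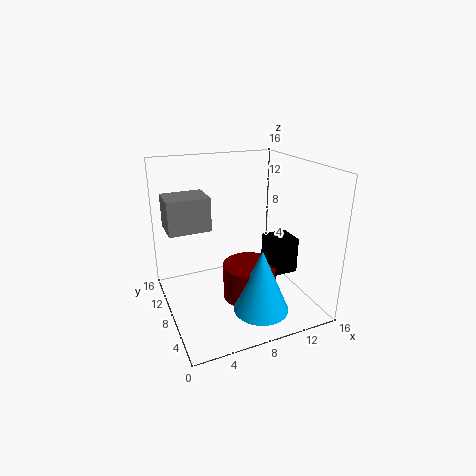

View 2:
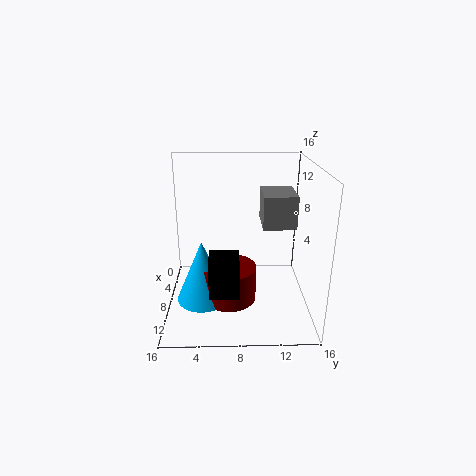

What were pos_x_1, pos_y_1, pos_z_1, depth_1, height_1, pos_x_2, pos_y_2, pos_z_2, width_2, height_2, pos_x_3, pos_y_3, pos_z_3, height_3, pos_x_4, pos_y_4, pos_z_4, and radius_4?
pos_x_1 = 11; pos_y_1 = 5; pos_z_1 = 4; depth_1 = 3; height_1 = 4; pos_x_2 = 1; pos_y_2 = 11; pos_z_2 = 8; width_2 = 5; height_2 = 4; pos_x_3 = 9; pos_y_3 = 4; pos_z_3 = 1; height_3 = 7; pos_x_4 = 9; pos_y_4 = 7; pos_z_4 = 1; radius_4 = 3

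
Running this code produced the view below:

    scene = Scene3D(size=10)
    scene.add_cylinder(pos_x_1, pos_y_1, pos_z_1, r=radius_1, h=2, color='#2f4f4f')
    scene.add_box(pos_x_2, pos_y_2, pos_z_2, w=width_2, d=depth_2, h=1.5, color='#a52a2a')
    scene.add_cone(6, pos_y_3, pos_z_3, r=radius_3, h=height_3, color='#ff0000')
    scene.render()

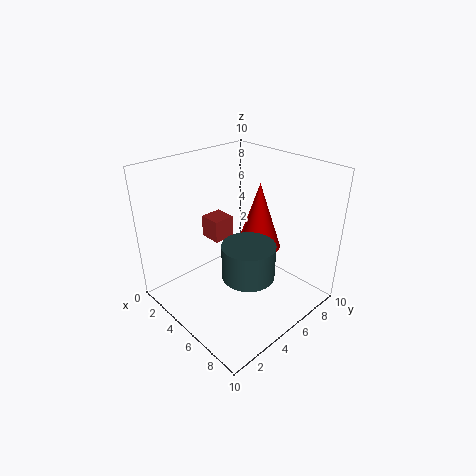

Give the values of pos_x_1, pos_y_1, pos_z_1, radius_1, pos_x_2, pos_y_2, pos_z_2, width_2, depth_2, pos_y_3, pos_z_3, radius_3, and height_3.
pos_x_1 = 8.5
pos_y_1 = 2.5
pos_z_1 = 5
radius_1 = 1.5
pos_x_2 = 3
pos_y_2 = 3.5
pos_z_2 = 5
width_2 = 1.5
depth_2 = 1.5
pos_y_3 = 6
pos_z_3 = 4.5
radius_3 = 1.5
height_3 = 4.5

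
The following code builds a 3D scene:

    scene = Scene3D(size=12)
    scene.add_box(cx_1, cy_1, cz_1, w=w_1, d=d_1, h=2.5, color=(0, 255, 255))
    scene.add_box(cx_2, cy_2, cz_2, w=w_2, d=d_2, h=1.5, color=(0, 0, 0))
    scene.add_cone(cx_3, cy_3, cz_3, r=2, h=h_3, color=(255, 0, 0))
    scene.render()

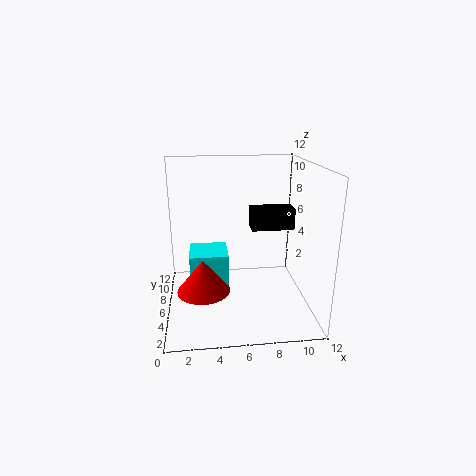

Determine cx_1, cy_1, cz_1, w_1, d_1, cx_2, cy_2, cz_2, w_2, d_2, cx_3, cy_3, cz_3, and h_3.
cx_1 = 2
cy_1 = 3.5
cz_1 = 3
w_1 = 3
d_1 = 3
cx_2 = 6.5
cy_2 = 2
cz_2 = 8
w_2 = 3
d_2 = 1.5
cx_3 = 3
cy_3 = 3
cz_3 = 3
h_3 = 2.5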